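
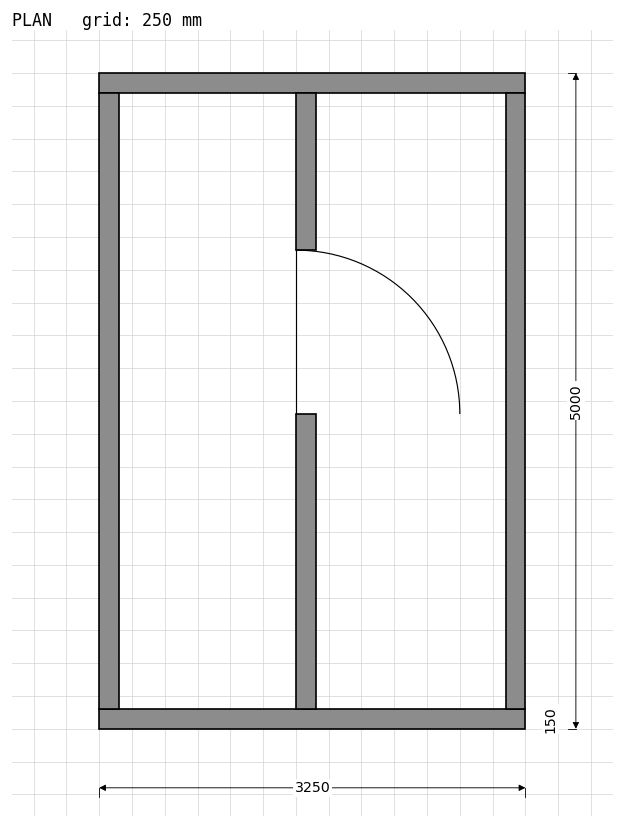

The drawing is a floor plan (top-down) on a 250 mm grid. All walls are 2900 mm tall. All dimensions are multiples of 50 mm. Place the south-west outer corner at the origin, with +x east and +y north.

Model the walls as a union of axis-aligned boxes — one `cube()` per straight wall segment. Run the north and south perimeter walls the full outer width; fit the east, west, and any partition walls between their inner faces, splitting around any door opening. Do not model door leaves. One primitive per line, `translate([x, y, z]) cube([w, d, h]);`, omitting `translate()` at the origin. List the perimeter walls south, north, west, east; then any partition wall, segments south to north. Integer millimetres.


cube([3250, 150, 2900]);
translate([0, 4850, 0]) cube([3250, 150, 2900]);
translate([0, 150, 0]) cube([150, 4700, 2900]);
translate([3100, 150, 0]) cube([150, 4700, 2900]);
translate([1500, 150, 0]) cube([150, 2250, 2900]);
translate([1500, 3650, 0]) cube([150, 1200, 2900]);


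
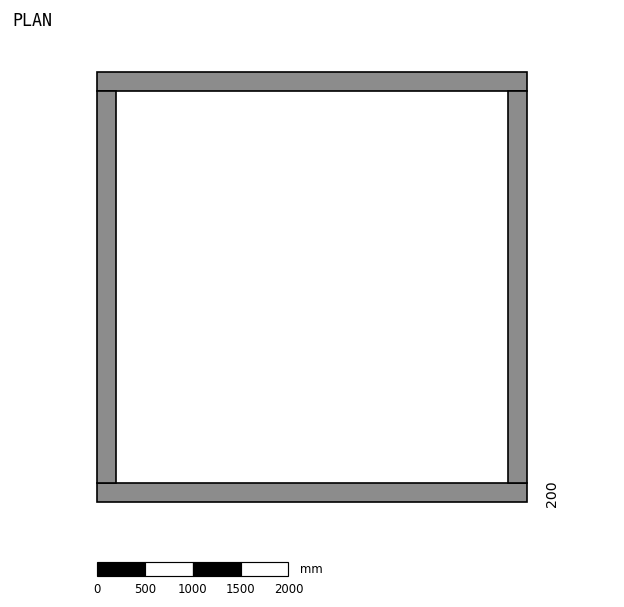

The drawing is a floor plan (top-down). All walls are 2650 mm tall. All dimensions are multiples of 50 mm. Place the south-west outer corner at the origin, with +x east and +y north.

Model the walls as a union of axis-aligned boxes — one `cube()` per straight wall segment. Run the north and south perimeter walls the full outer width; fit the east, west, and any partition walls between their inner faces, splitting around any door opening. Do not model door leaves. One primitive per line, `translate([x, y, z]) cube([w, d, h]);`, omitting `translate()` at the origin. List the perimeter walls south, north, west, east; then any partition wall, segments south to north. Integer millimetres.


cube([4500, 200, 2650]);
translate([0, 4300, 0]) cube([4500, 200, 2650]);
translate([0, 200, 0]) cube([200, 4100, 2650]);
translate([4300, 200, 0]) cube([200, 4100, 2650]);


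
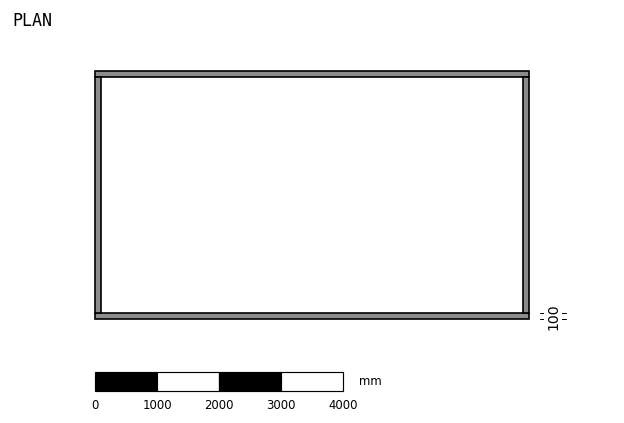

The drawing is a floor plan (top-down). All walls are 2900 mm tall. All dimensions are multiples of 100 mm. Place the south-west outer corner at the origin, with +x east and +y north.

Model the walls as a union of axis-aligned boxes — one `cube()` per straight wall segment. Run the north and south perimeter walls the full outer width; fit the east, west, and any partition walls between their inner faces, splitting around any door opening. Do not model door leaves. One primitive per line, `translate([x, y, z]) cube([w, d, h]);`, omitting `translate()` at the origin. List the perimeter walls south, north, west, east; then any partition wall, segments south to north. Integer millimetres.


cube([7000, 100, 2900]);
translate([0, 3900, 0]) cube([7000, 100, 2900]);
translate([0, 100, 0]) cube([100, 3800, 2900]);
translate([6900, 100, 0]) cube([100, 3800, 2900]);


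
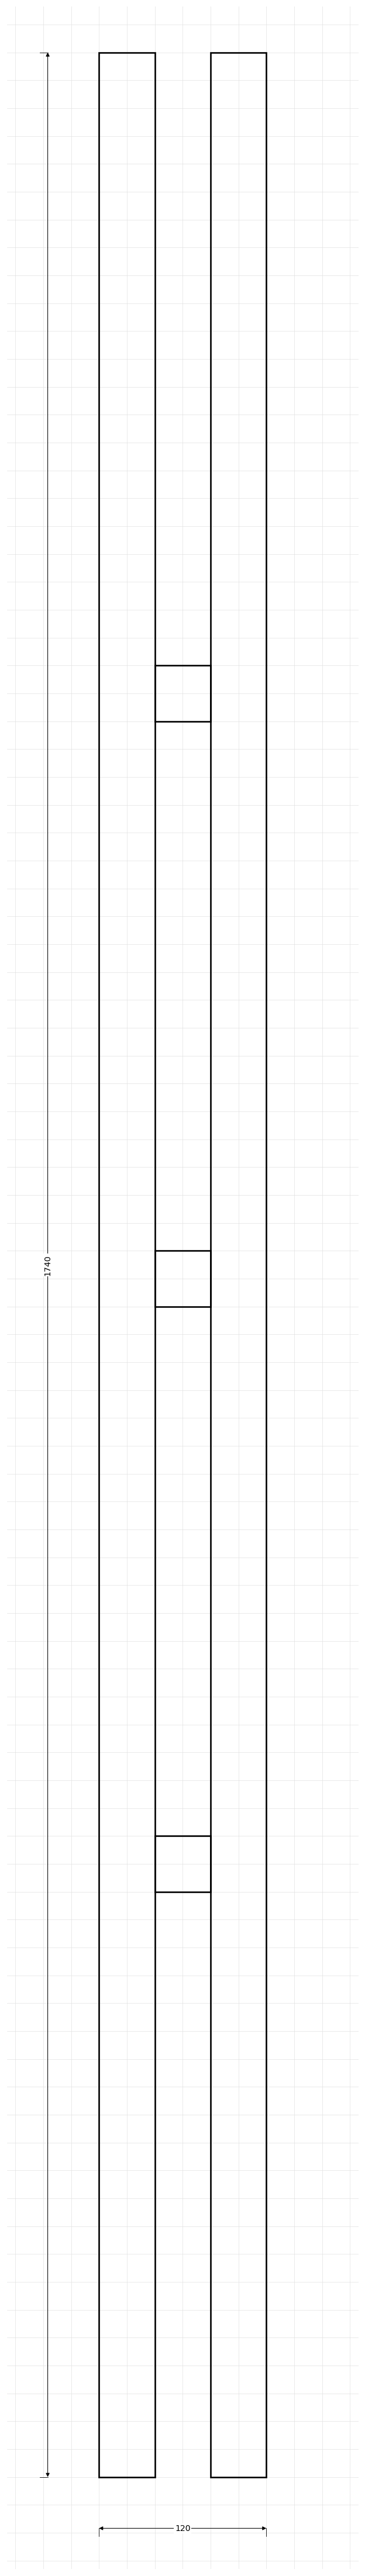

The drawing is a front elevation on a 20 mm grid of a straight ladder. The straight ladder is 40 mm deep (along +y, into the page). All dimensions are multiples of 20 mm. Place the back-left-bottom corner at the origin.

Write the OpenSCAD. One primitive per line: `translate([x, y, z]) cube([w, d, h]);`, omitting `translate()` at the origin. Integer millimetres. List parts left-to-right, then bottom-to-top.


cube([40, 40, 1740]);
translate([40, 0, 420]) cube([40, 40, 40]);
translate([40, 0, 840]) cube([40, 40, 40]);
translate([40, 0, 1260]) cube([40, 40, 40]);
translate([80, 0, 0]) cube([40, 40, 1740]);


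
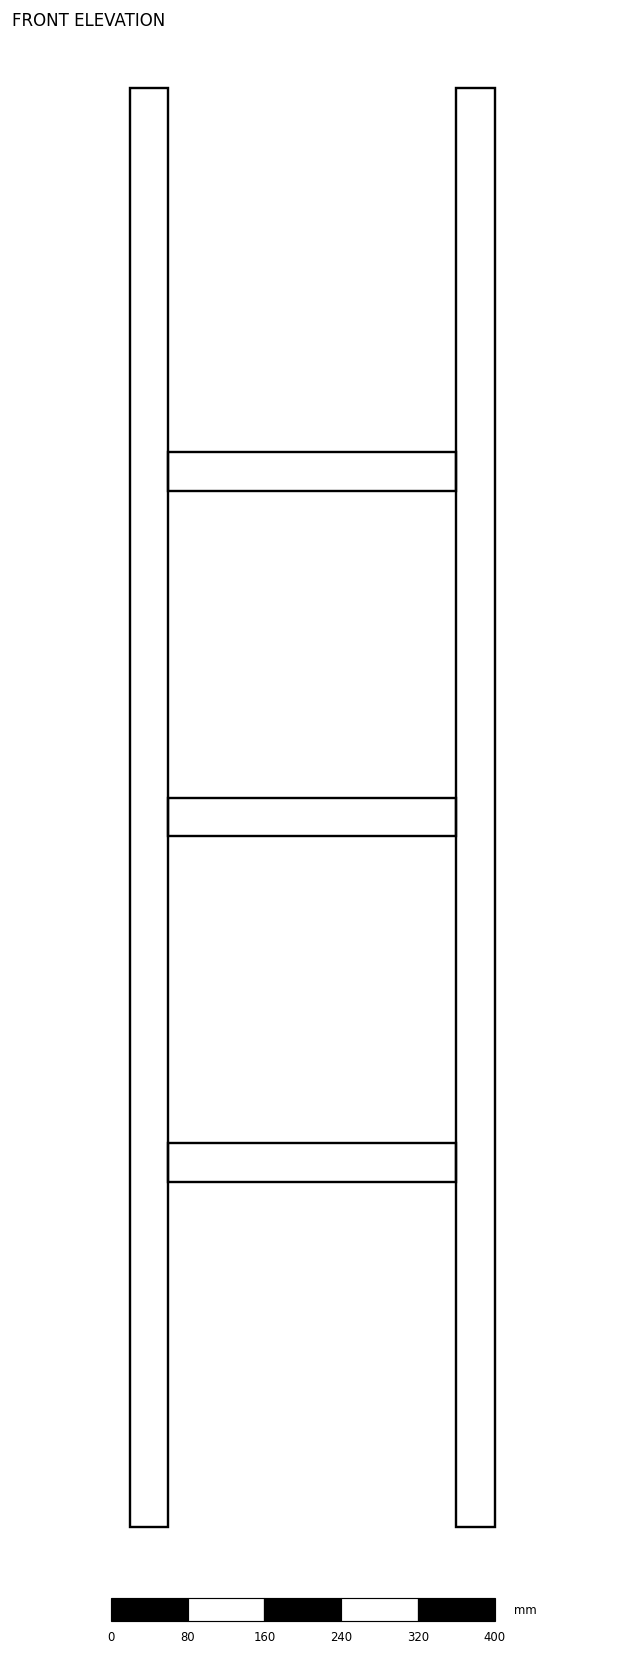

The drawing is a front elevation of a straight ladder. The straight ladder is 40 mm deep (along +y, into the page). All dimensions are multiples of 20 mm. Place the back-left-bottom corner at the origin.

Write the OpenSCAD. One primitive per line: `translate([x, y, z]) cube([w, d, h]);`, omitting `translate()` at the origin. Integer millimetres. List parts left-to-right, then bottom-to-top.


cube([40, 40, 1500]);
translate([40, 0, 360]) cube([300, 40, 40]);
translate([40, 0, 720]) cube([300, 40, 40]);
translate([40, 0, 1080]) cube([300, 40, 40]);
translate([340, 0, 0]) cube([40, 40, 1500]);


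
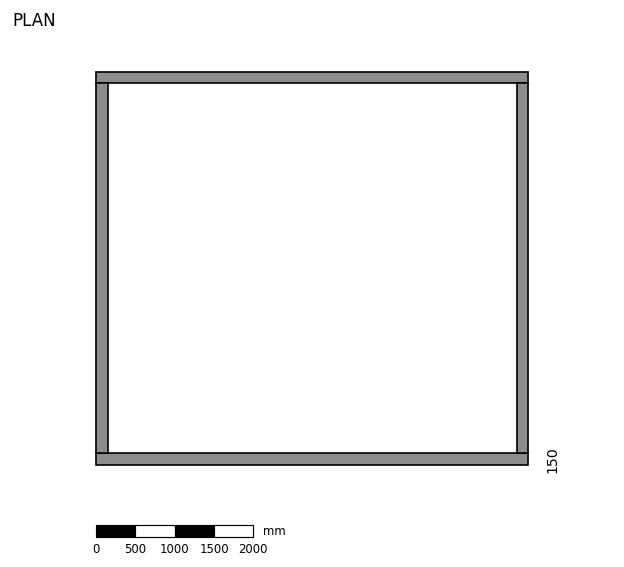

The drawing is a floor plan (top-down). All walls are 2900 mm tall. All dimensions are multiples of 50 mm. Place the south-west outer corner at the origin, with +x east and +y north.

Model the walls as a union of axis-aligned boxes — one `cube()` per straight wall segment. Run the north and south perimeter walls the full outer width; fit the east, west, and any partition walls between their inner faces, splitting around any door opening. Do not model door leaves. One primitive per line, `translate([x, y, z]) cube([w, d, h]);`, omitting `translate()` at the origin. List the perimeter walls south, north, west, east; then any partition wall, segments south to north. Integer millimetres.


cube([5500, 150, 2900]);
translate([0, 4850, 0]) cube([5500, 150, 2900]);
translate([0, 150, 0]) cube([150, 4700, 2900]);
translate([5350, 150, 0]) cube([150, 4700, 2900]);


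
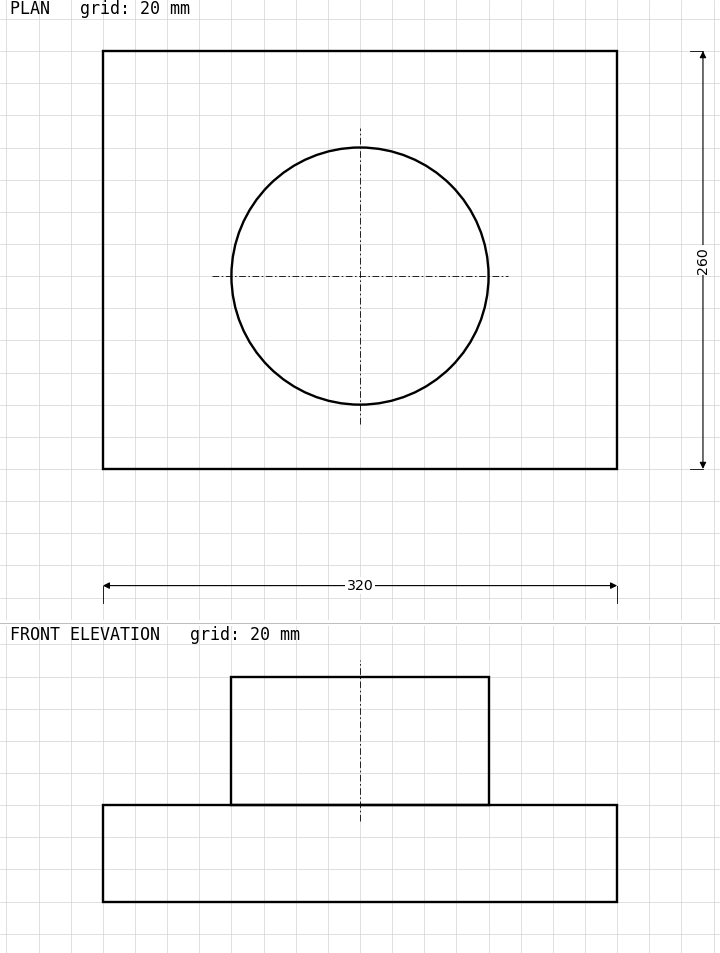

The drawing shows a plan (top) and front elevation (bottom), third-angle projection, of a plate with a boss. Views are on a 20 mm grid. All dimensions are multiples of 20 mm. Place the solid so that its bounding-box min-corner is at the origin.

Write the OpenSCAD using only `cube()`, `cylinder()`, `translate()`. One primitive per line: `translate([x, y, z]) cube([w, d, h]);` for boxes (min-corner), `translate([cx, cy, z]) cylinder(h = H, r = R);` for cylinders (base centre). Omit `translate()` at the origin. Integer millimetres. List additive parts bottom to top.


cube([320, 260, 60]);
translate([160, 120, 60]) cylinder(h = 80, r = 80);


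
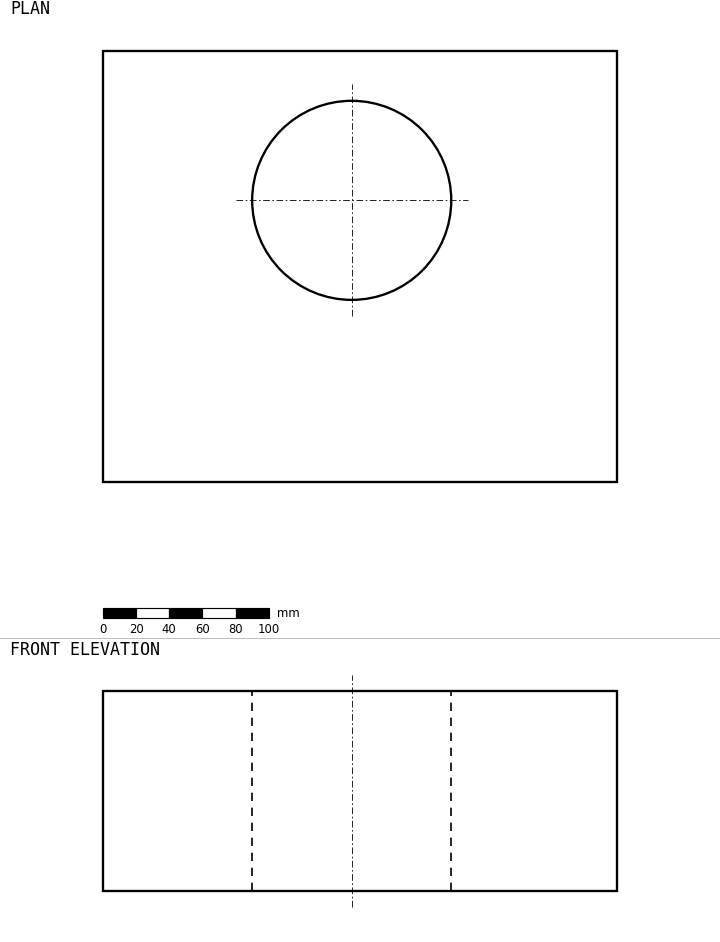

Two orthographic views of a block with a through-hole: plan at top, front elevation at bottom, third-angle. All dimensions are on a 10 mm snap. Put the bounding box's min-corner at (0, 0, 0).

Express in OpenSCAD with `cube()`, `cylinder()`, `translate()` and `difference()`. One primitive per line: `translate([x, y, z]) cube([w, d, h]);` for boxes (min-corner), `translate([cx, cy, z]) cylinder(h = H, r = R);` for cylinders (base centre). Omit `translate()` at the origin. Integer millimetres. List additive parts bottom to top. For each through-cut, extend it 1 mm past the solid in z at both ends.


difference() {
  cube([310, 260, 120]);
  translate([150, 170, -1]) cylinder(h = 122, r = 60);
}


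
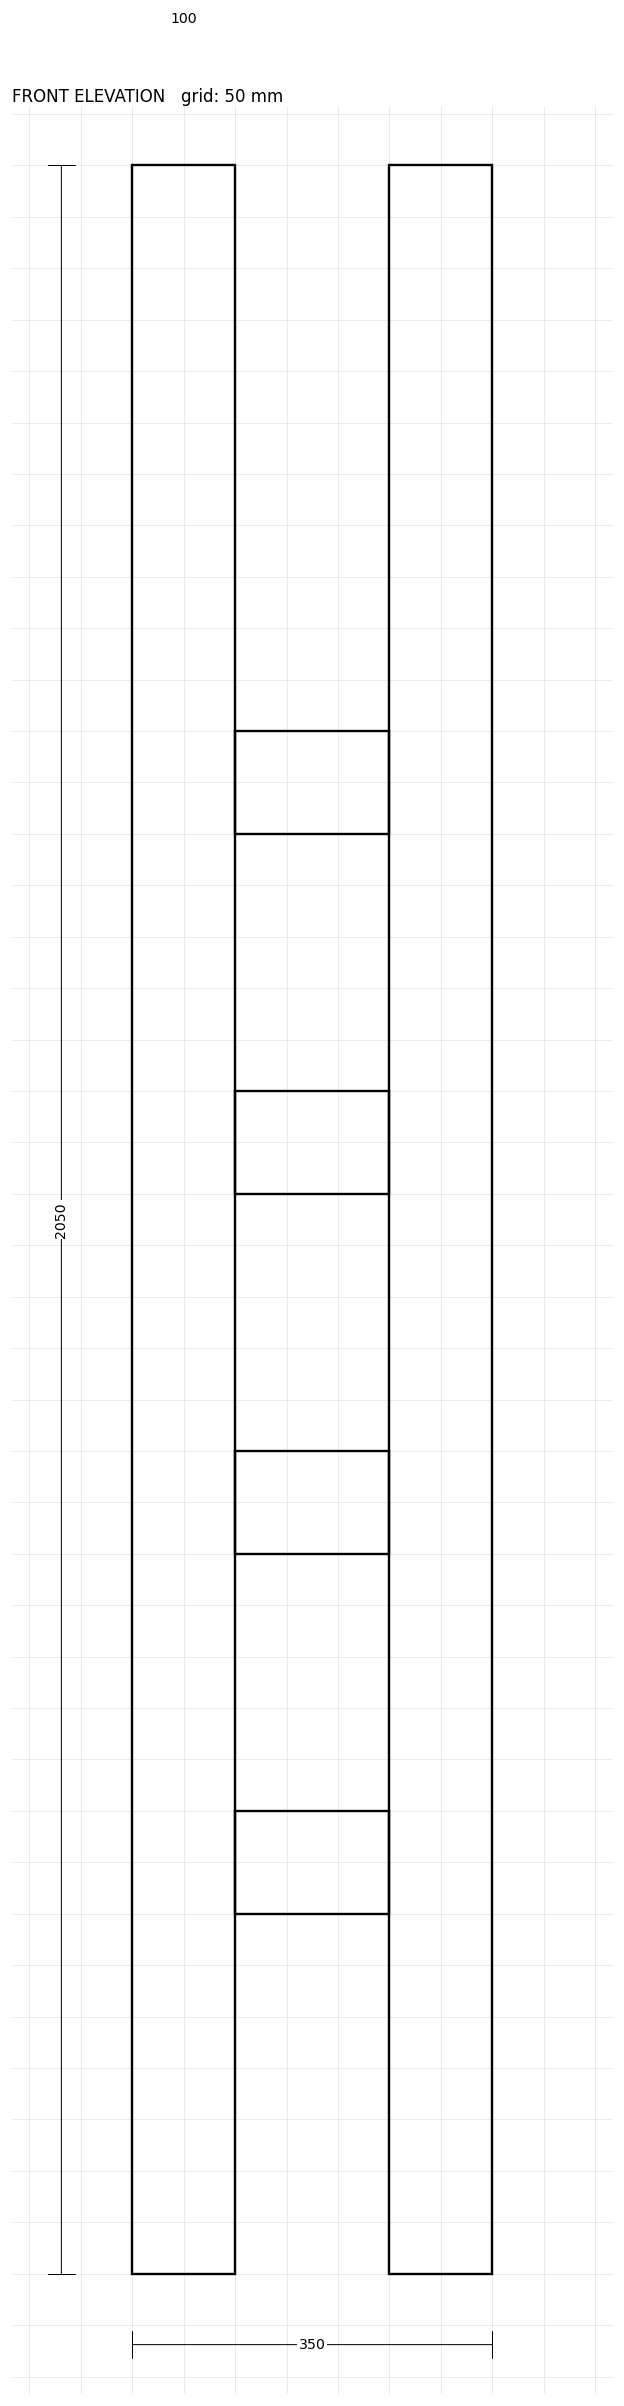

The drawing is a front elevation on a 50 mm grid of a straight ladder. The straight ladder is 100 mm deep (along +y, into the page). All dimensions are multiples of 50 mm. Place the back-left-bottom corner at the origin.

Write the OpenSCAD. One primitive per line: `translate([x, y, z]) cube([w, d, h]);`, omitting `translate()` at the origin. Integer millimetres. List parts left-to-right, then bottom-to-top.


cube([100, 100, 2050]);
translate([100, 0, 350]) cube([150, 100, 100]);
translate([100, 0, 700]) cube([150, 100, 100]);
translate([100, 0, 1050]) cube([150, 100, 100]);
translate([100, 0, 1400]) cube([150, 100, 100]);
translate([250, 0, 0]) cube([100, 100, 2050]);


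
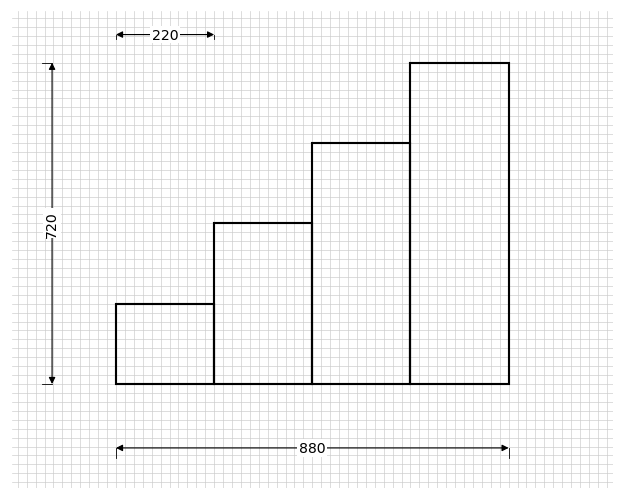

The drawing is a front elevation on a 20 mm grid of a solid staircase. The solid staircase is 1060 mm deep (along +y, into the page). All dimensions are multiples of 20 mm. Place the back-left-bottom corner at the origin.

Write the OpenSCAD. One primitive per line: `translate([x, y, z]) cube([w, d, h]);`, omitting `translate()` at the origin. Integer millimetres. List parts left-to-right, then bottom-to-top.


cube([220, 1060, 180]);
translate([220, 0, 0]) cube([220, 1060, 360]);
translate([440, 0, 0]) cube([220, 1060, 540]);
translate([660, 0, 0]) cube([220, 1060, 720]);


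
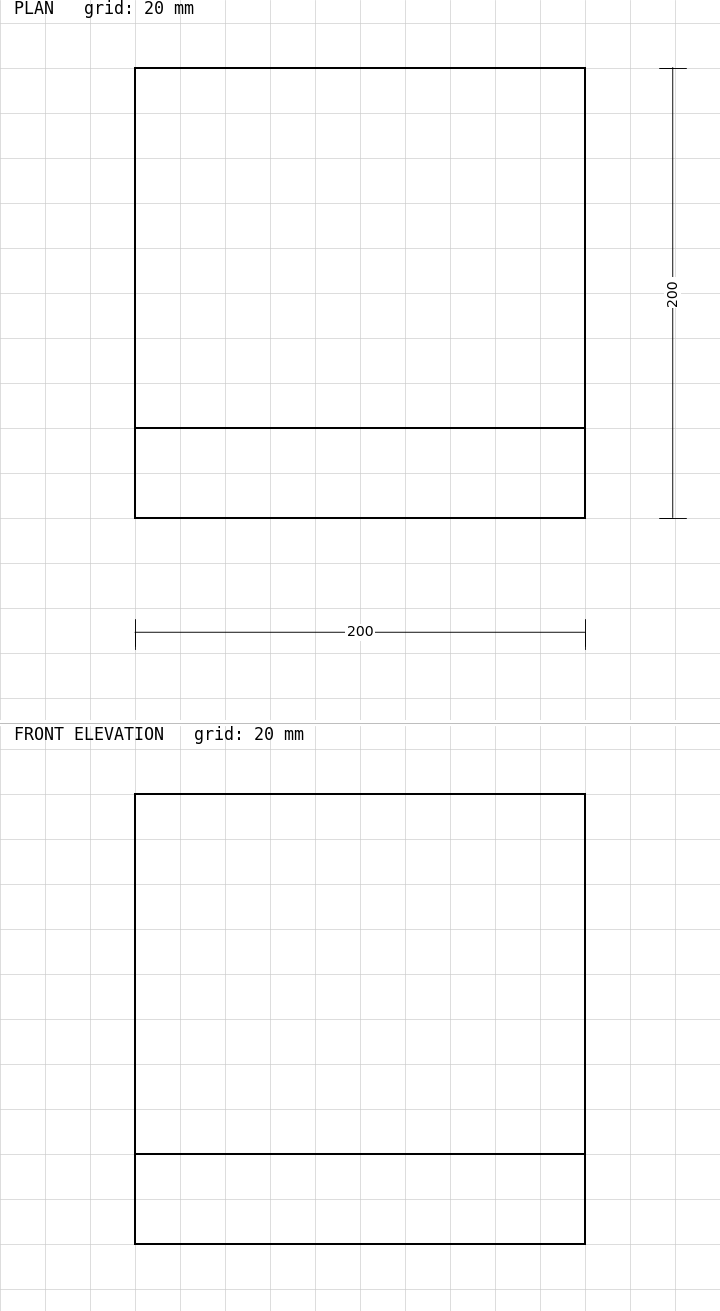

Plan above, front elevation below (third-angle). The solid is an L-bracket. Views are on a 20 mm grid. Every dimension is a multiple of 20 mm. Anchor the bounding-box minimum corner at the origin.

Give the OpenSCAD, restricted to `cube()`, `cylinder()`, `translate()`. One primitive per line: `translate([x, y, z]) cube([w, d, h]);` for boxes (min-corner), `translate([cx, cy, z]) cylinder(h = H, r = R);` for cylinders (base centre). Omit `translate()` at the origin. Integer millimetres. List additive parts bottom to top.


cube([200, 200, 40]);
translate([0, 0, 40]) cube([200, 40, 160]);


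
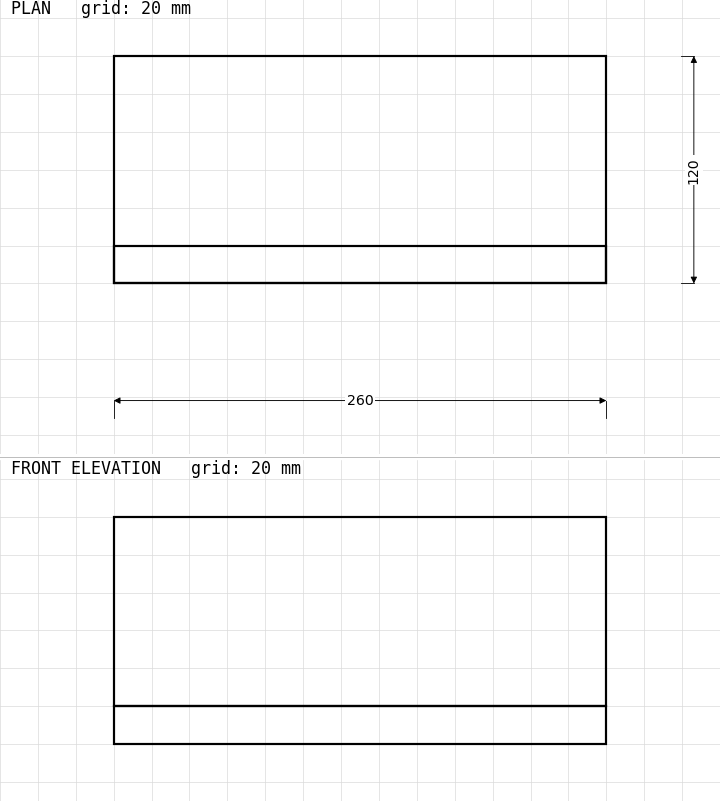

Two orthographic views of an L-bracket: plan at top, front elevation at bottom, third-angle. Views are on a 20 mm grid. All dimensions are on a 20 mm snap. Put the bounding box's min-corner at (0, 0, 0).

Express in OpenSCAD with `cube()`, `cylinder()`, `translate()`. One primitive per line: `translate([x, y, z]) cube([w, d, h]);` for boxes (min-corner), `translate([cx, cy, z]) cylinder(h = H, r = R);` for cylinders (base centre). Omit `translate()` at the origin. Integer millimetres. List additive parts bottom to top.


cube([260, 120, 20]);
translate([0, 0, 20]) cube([260, 20, 100]);


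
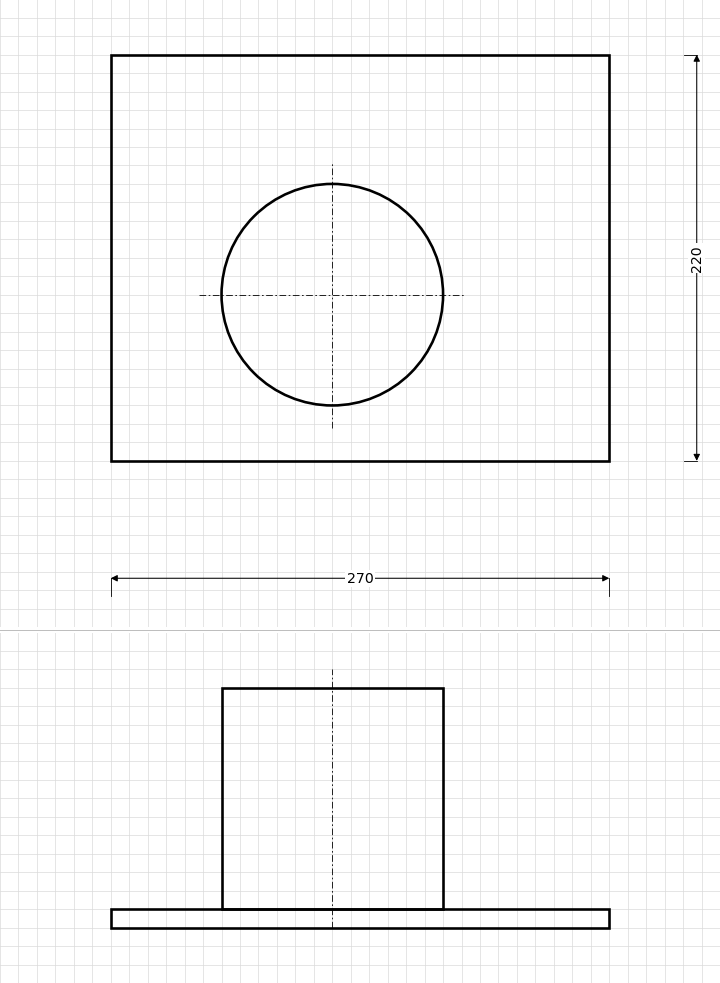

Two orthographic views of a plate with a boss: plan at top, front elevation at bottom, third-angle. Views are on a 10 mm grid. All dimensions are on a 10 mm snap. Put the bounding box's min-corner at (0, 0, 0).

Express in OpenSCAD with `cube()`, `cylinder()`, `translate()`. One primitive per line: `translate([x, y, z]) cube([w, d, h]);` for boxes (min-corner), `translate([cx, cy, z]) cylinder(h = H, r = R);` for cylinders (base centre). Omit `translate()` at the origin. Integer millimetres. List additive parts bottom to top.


cube([270, 220, 10]);
translate([120, 90, 10]) cylinder(h = 120, r = 60);


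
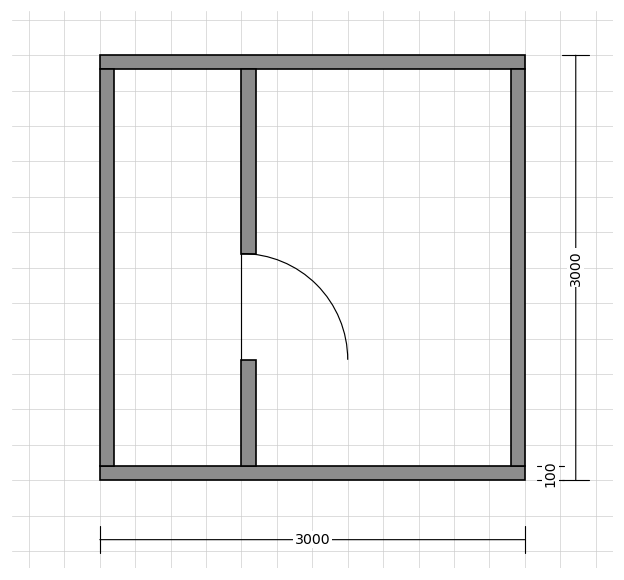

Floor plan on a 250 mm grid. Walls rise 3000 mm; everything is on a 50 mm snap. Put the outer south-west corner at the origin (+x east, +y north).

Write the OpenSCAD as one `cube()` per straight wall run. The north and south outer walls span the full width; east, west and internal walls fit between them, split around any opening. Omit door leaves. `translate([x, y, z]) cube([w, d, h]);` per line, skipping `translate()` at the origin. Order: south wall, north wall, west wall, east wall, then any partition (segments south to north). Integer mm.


cube([3000, 100, 3000]);
translate([0, 2900, 0]) cube([3000, 100, 3000]);
translate([0, 100, 0]) cube([100, 2800, 3000]);
translate([2900, 100, 0]) cube([100, 2800, 3000]);
translate([1000, 100, 0]) cube([100, 750, 3000]);
translate([1000, 1600, 0]) cube([100, 1300, 3000]);


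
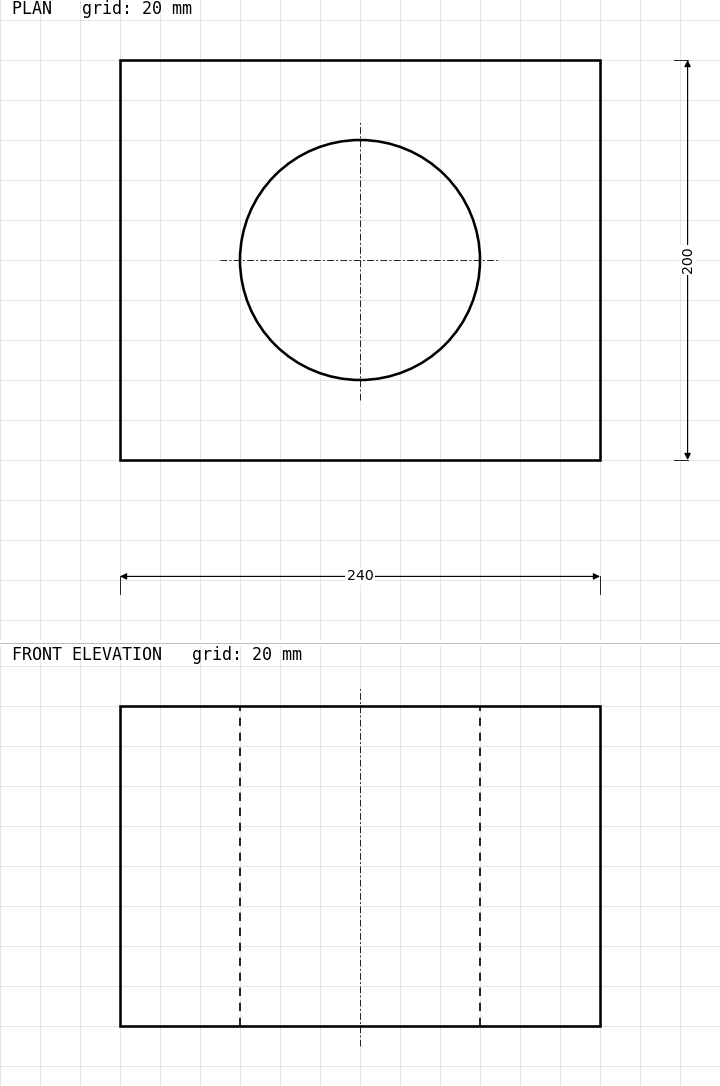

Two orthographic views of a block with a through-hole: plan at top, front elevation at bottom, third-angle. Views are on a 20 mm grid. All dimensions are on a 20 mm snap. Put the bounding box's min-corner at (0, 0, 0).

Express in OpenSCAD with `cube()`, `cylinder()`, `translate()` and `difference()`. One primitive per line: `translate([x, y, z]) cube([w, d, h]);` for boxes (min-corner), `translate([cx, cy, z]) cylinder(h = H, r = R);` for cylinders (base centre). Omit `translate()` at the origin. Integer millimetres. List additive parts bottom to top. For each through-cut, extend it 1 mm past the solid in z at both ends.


difference() {
  cube([240, 200, 160]);
  translate([120, 100, -1]) cylinder(h = 162, r = 60);
}


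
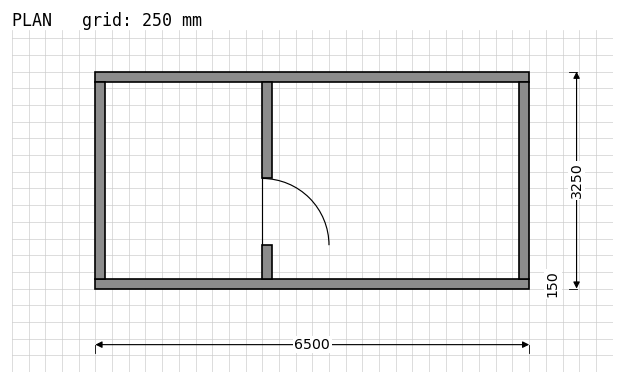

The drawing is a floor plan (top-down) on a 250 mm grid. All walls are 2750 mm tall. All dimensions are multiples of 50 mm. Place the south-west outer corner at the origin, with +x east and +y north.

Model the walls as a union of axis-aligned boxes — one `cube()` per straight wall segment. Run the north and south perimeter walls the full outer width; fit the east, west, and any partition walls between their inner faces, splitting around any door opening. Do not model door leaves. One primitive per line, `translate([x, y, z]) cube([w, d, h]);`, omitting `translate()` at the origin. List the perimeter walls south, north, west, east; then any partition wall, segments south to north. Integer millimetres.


cube([6500, 150, 2750]);
translate([0, 3100, 0]) cube([6500, 150, 2750]);
translate([0, 150, 0]) cube([150, 2950, 2750]);
translate([6350, 150, 0]) cube([150, 2950, 2750]);
translate([2500, 150, 0]) cube([150, 500, 2750]);
translate([2500, 1650, 0]) cube([150, 1450, 2750]);


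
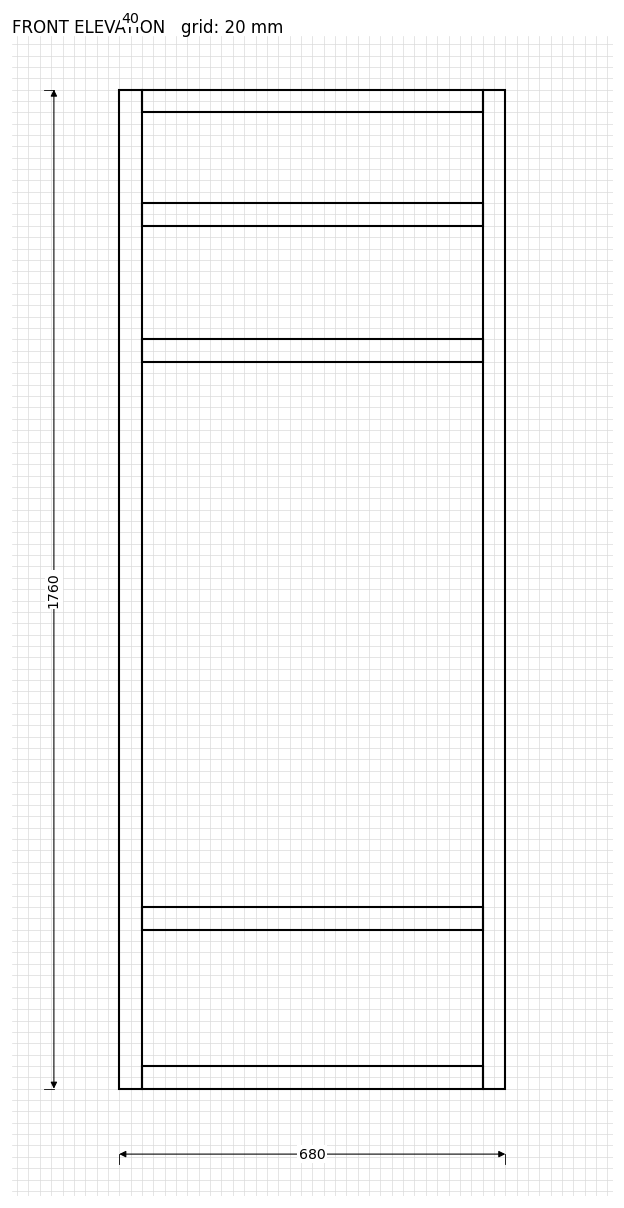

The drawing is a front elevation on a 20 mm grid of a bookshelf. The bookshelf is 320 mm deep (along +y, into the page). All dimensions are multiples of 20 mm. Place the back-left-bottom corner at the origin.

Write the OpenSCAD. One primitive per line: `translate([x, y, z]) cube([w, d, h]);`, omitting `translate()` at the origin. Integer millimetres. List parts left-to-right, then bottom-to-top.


cube([40, 320, 1760]);
translate([40, 0, 0]) cube([600, 320, 40]);
translate([40, 0, 280]) cube([600, 320, 40]);
translate([40, 0, 1280]) cube([600, 320, 40]);
translate([40, 0, 1520]) cube([600, 320, 40]);
translate([40, 0, 1720]) cube([600, 320, 40]);
translate([640, 0, 0]) cube([40, 320, 1760]);


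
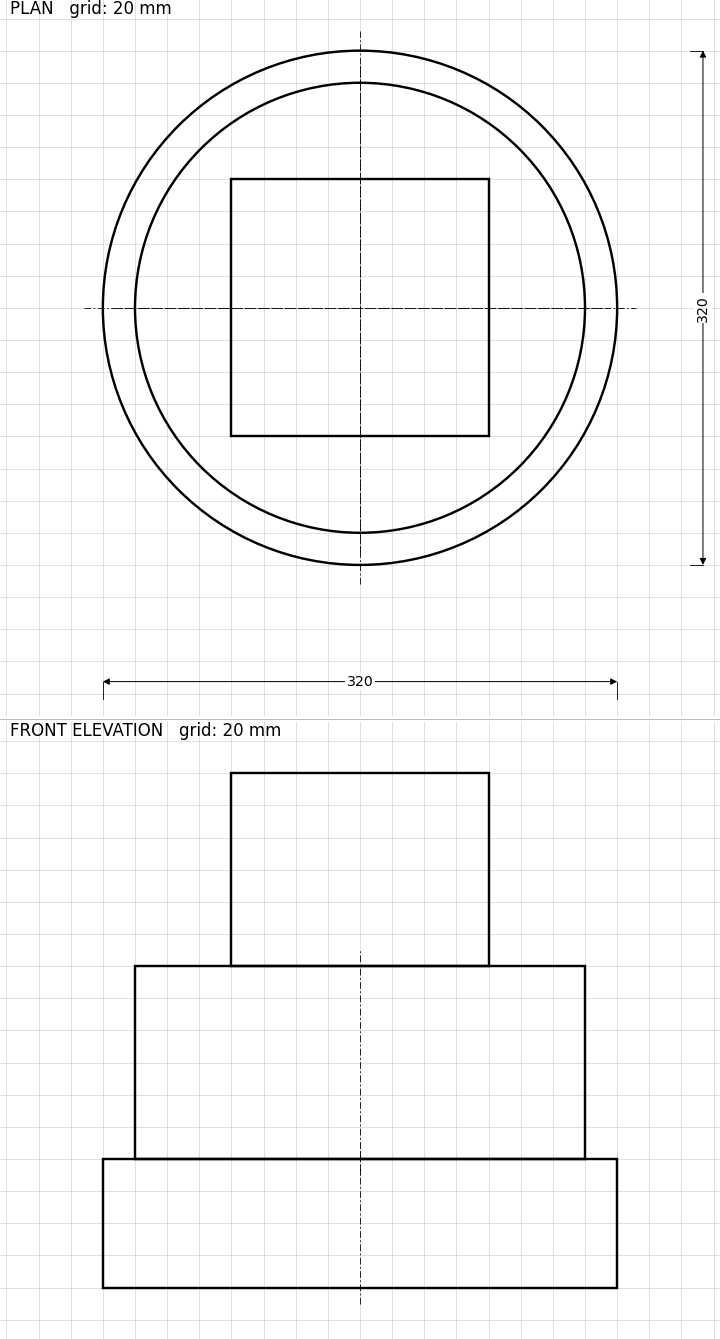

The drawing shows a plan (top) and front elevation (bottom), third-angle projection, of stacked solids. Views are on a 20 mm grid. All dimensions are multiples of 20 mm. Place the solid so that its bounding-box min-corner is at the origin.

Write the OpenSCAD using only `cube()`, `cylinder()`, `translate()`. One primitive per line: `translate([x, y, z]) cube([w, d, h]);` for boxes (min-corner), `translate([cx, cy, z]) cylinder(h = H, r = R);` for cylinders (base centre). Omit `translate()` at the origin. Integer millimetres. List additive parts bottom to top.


translate([160, 160, 0]) cylinder(h = 80, r = 160);
translate([160, 160, 80]) cylinder(h = 120, r = 140);
translate([80, 80, 200]) cube([160, 160, 120]);


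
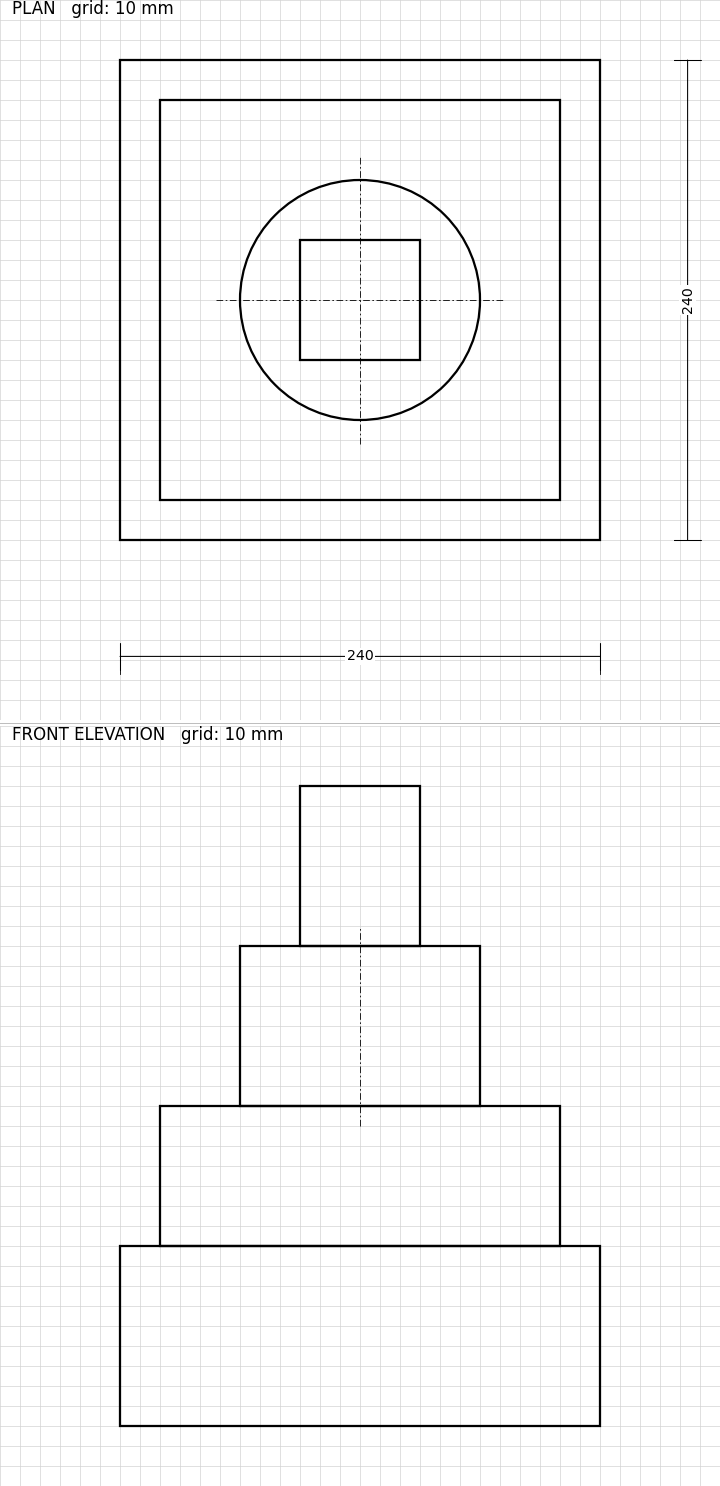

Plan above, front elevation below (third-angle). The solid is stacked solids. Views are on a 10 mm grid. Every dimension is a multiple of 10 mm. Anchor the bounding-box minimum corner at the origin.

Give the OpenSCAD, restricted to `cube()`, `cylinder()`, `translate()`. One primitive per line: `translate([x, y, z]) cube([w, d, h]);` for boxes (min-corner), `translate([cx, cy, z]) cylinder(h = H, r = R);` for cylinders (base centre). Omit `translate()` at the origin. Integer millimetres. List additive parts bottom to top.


cube([240, 240, 90]);
translate([20, 20, 90]) cube([200, 200, 70]);
translate([120, 120, 160]) cylinder(h = 80, r = 60);
translate([90, 90, 240]) cube([60, 60, 80]);


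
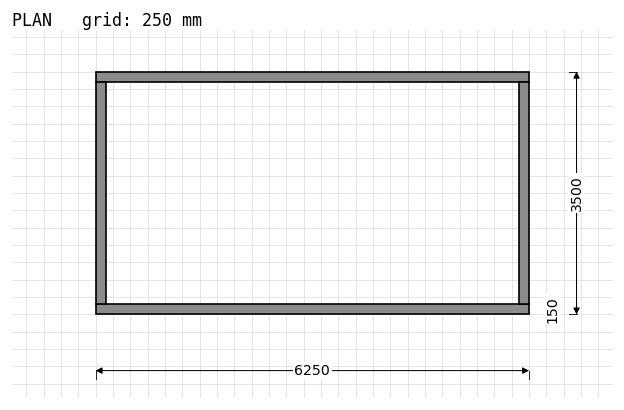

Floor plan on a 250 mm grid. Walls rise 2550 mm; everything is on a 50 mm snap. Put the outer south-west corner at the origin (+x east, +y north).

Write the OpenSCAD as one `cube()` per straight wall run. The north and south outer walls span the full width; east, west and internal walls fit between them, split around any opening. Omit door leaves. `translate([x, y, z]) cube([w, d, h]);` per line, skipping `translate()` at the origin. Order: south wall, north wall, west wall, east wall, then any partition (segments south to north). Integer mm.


cube([6250, 150, 2550]);
translate([0, 3350, 0]) cube([6250, 150, 2550]);
translate([0, 150, 0]) cube([150, 3200, 2550]);
translate([6100, 150, 0]) cube([150, 3200, 2550]);


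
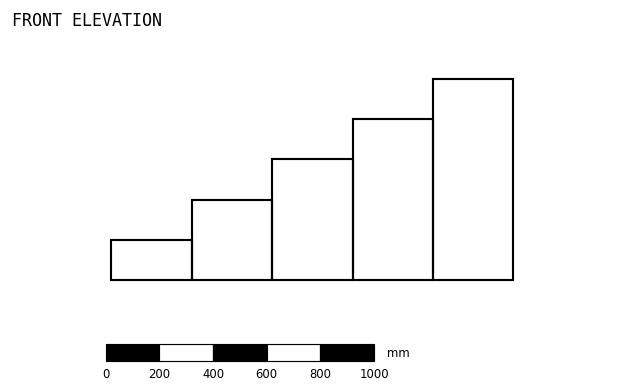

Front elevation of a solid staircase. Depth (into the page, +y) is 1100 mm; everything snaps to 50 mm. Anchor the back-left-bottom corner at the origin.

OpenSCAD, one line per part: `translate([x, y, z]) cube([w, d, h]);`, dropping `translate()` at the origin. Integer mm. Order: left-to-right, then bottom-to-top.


cube([300, 1100, 150]);
translate([300, 0, 0]) cube([300, 1100, 300]);
translate([600, 0, 0]) cube([300, 1100, 450]);
translate([900, 0, 0]) cube([300, 1100, 600]);
translate([1200, 0, 0]) cube([300, 1100, 750]);


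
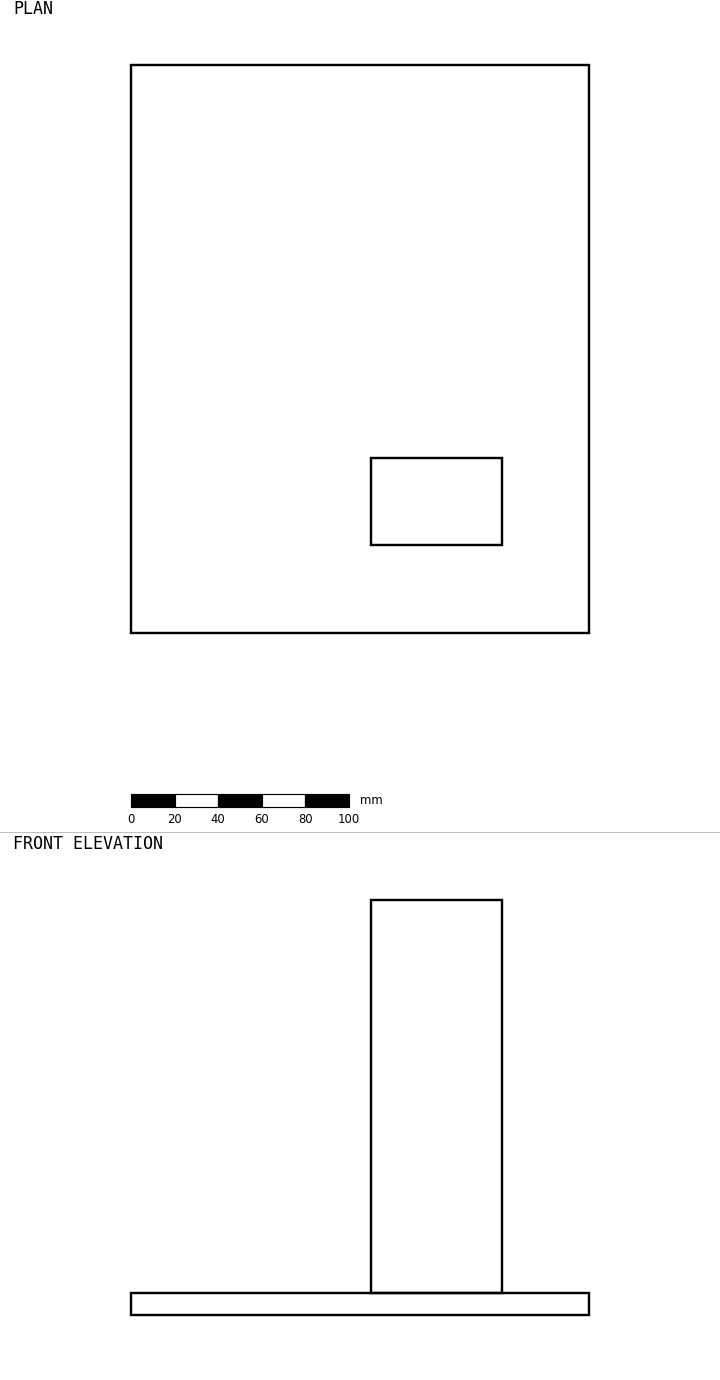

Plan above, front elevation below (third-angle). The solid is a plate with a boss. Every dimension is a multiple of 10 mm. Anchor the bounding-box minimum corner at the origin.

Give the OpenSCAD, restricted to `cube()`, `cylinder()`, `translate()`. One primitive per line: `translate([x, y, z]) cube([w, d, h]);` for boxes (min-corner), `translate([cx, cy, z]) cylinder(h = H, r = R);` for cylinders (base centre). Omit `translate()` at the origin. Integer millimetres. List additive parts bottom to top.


cube([210, 260, 10]);
translate([110, 40, 10]) cube([60, 40, 180]);


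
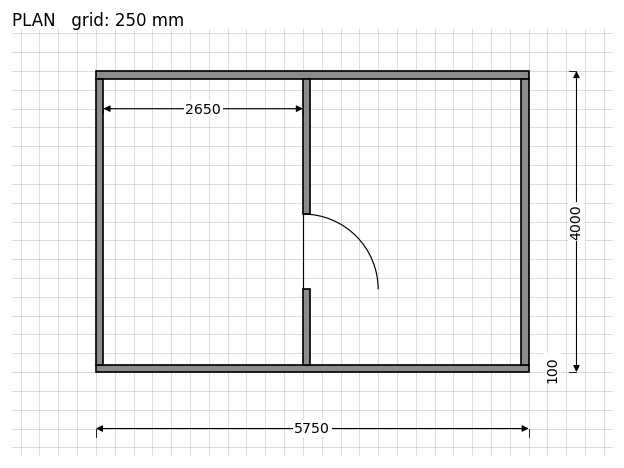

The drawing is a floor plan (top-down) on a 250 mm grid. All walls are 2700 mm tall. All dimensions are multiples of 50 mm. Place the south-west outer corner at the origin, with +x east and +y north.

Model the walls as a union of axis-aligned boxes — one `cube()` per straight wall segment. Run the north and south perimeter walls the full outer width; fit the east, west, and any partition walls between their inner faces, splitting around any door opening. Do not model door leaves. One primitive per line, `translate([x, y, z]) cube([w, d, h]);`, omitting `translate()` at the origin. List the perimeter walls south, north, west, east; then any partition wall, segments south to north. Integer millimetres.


cube([5750, 100, 2700]);
translate([0, 3900, 0]) cube([5750, 100, 2700]);
translate([0, 100, 0]) cube([100, 3800, 2700]);
translate([5650, 100, 0]) cube([100, 3800, 2700]);
translate([2750, 100, 0]) cube([100, 1000, 2700]);
translate([2750, 2100, 0]) cube([100, 1800, 2700]);


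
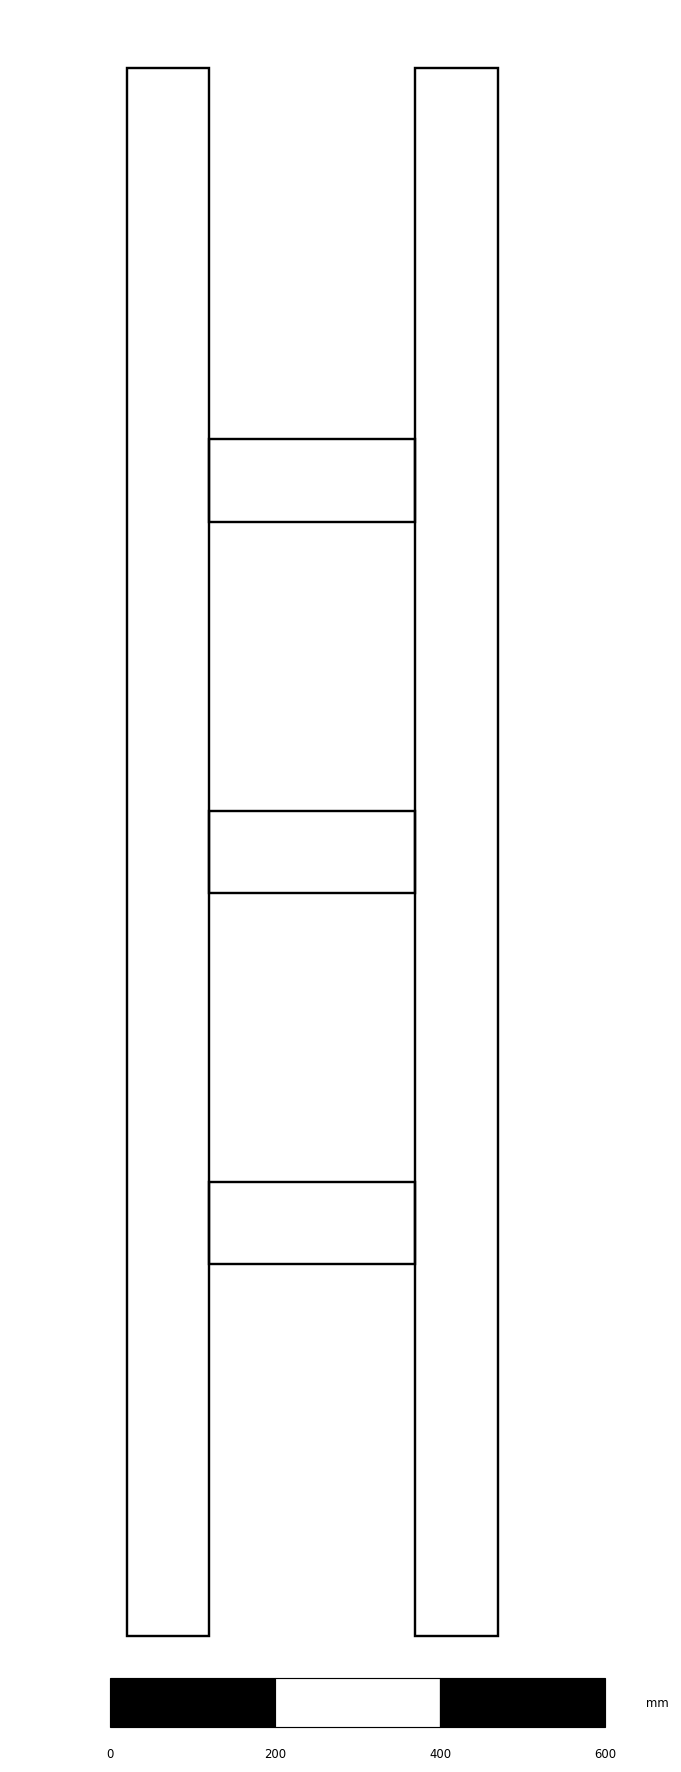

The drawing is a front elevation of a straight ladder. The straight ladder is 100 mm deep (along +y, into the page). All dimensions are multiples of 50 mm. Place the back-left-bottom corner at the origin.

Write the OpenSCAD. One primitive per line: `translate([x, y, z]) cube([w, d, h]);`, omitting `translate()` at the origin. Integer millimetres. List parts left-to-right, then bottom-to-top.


cube([100, 100, 1900]);
translate([100, 0, 450]) cube([250, 100, 100]);
translate([100, 0, 900]) cube([250, 100, 100]);
translate([100, 0, 1350]) cube([250, 100, 100]);
translate([350, 0, 0]) cube([100, 100, 1900]);


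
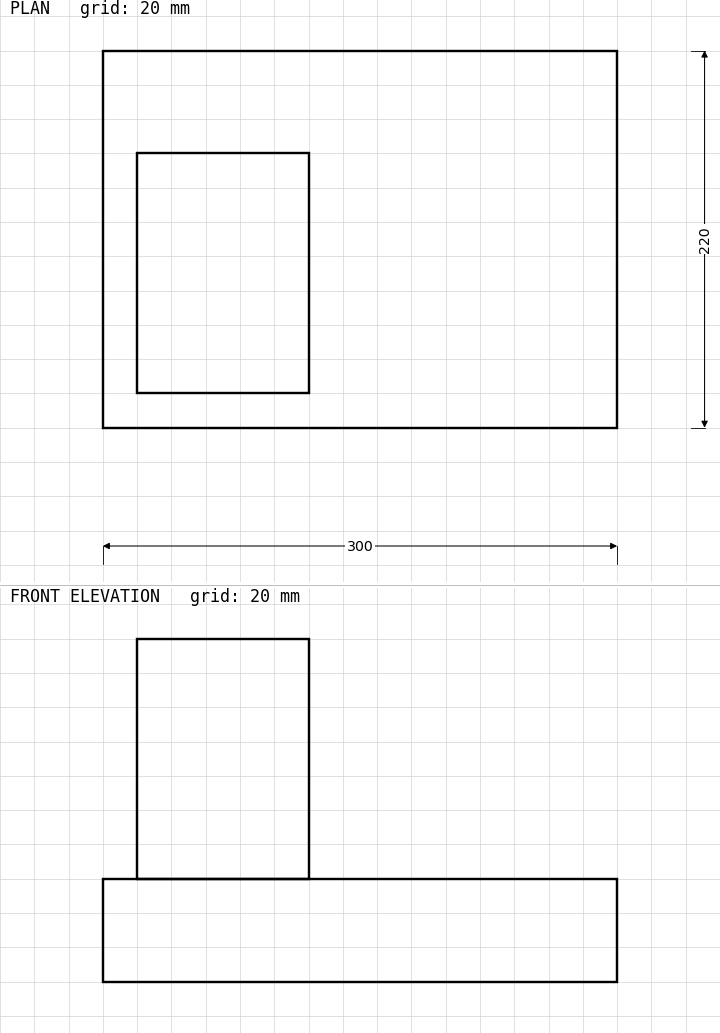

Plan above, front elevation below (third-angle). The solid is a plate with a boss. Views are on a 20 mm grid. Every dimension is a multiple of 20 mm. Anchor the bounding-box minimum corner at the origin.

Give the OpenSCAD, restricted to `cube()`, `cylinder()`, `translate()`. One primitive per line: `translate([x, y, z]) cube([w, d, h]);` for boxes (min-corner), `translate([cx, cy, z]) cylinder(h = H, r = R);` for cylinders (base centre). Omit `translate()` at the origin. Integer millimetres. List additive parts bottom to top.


cube([300, 220, 60]);
translate([20, 20, 60]) cube([100, 140, 140]);


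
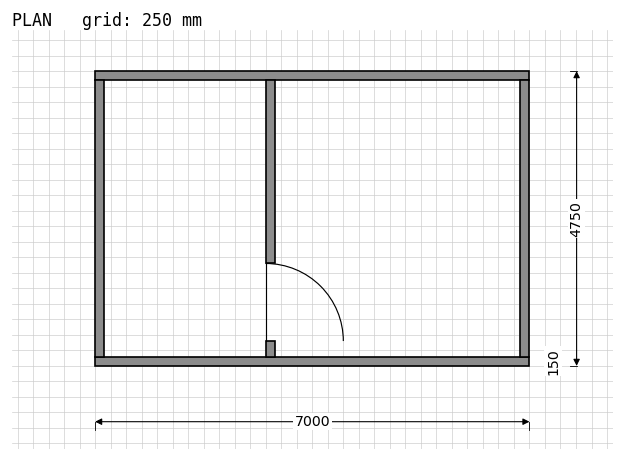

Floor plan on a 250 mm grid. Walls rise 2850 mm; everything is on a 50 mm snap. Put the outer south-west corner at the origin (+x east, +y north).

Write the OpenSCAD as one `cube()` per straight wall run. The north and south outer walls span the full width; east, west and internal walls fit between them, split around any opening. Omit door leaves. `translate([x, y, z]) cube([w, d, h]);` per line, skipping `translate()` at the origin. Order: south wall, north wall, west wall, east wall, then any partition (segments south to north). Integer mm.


cube([7000, 150, 2850]);
translate([0, 4600, 0]) cube([7000, 150, 2850]);
translate([0, 150, 0]) cube([150, 4450, 2850]);
translate([6850, 150, 0]) cube([150, 4450, 2850]);
translate([2750, 150, 0]) cube([150, 250, 2850]);
translate([2750, 1650, 0]) cube([150, 2950, 2850]);


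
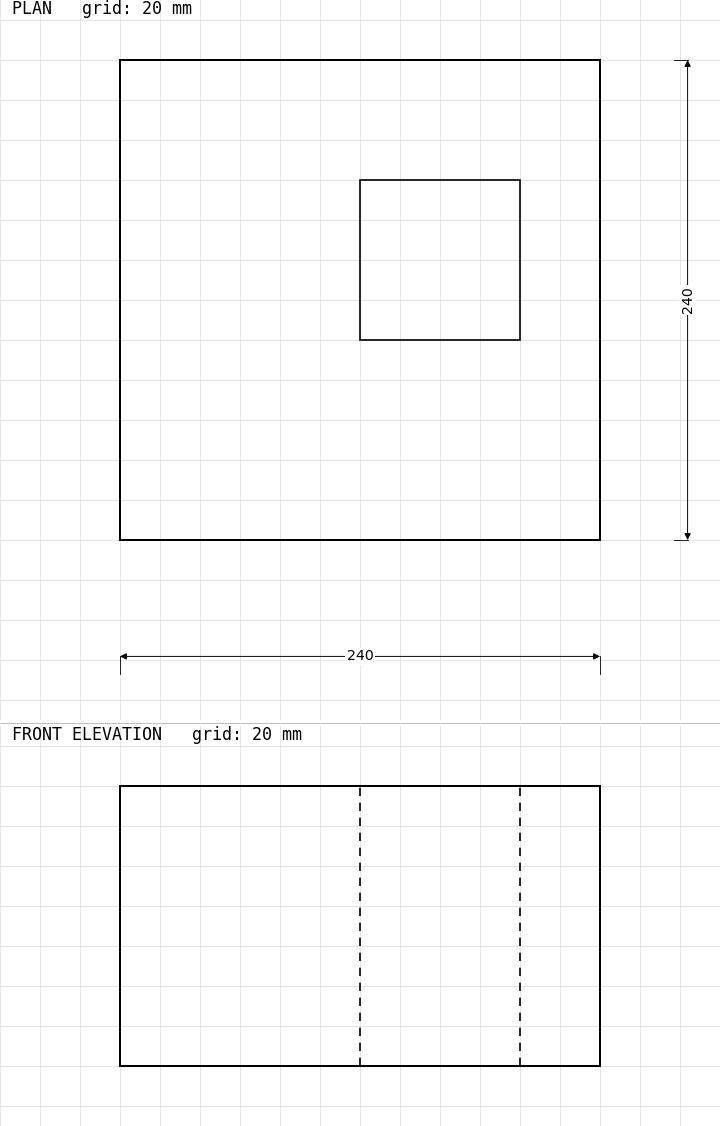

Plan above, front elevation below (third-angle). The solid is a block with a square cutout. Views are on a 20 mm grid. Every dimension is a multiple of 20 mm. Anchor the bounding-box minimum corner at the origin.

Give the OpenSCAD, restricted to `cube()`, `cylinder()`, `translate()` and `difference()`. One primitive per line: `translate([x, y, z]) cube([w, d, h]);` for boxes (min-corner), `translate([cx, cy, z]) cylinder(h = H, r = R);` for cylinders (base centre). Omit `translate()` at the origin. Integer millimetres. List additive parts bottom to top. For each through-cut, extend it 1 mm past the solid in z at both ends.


difference() {
  cube([240, 240, 140]);
  translate([120, 100, -1]) cube([80, 80, 142]);
}


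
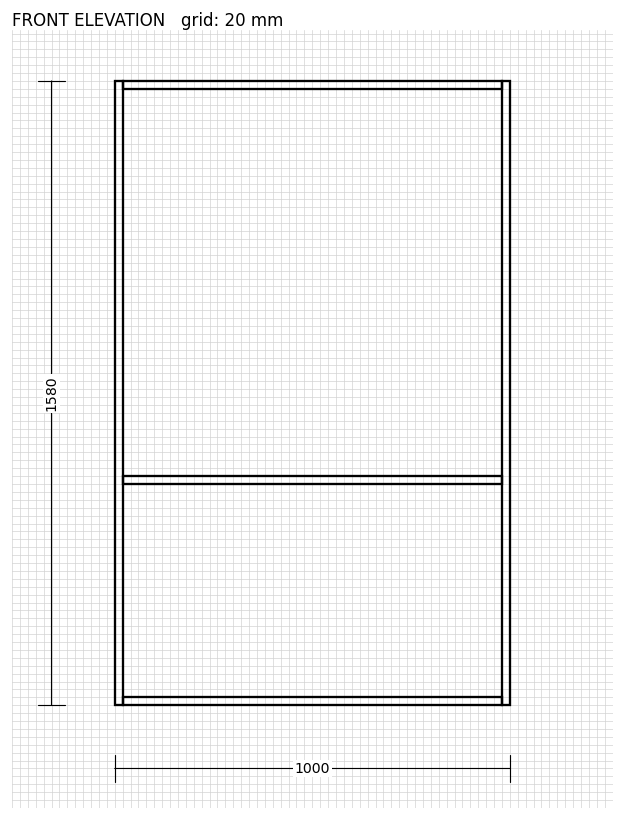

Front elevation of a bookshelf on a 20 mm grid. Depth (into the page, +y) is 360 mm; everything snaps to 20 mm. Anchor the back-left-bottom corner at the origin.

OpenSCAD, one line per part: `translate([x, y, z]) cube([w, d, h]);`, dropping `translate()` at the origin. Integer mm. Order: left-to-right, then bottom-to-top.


cube([20, 360, 1580]);
translate([20, 0, 0]) cube([960, 360, 20]);
translate([20, 0, 560]) cube([960, 360, 20]);
translate([20, 0, 1560]) cube([960, 360, 20]);
translate([980, 0, 0]) cube([20, 360, 1580]);


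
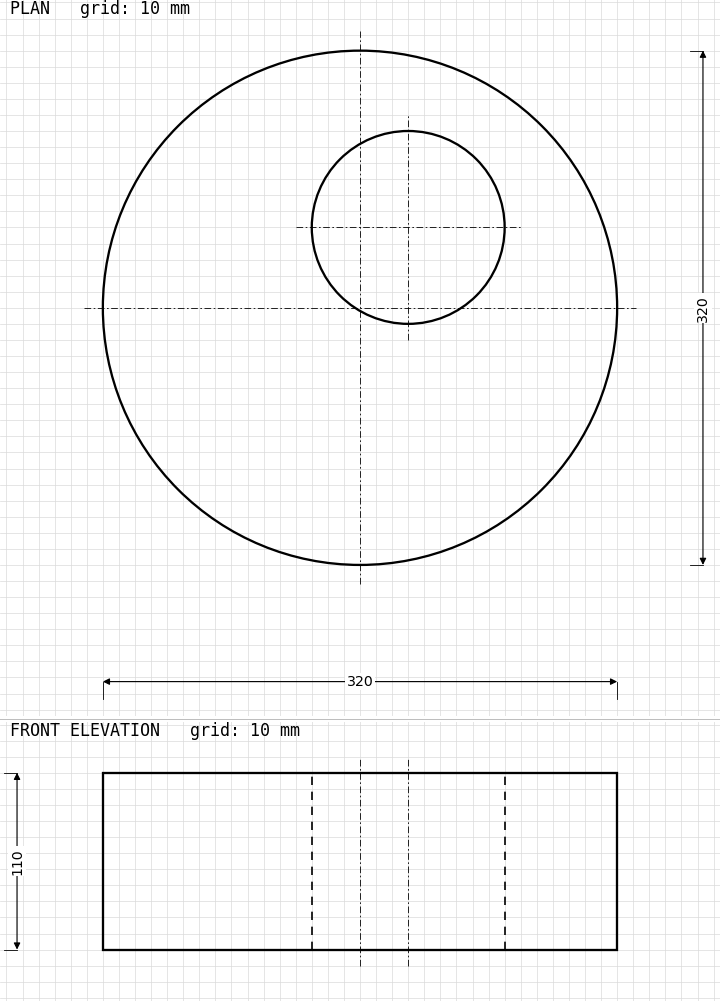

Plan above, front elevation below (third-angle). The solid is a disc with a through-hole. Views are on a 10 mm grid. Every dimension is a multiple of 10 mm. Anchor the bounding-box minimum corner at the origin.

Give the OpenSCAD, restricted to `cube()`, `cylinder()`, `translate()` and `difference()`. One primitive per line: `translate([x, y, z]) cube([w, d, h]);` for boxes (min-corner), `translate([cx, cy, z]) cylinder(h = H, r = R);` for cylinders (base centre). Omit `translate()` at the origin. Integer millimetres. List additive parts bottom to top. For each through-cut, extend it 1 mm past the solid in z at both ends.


difference() {
  translate([160, 160, 0]) cylinder(h = 110, r = 160);
  translate([190, 210, -1]) cylinder(h = 112, r = 60);
}


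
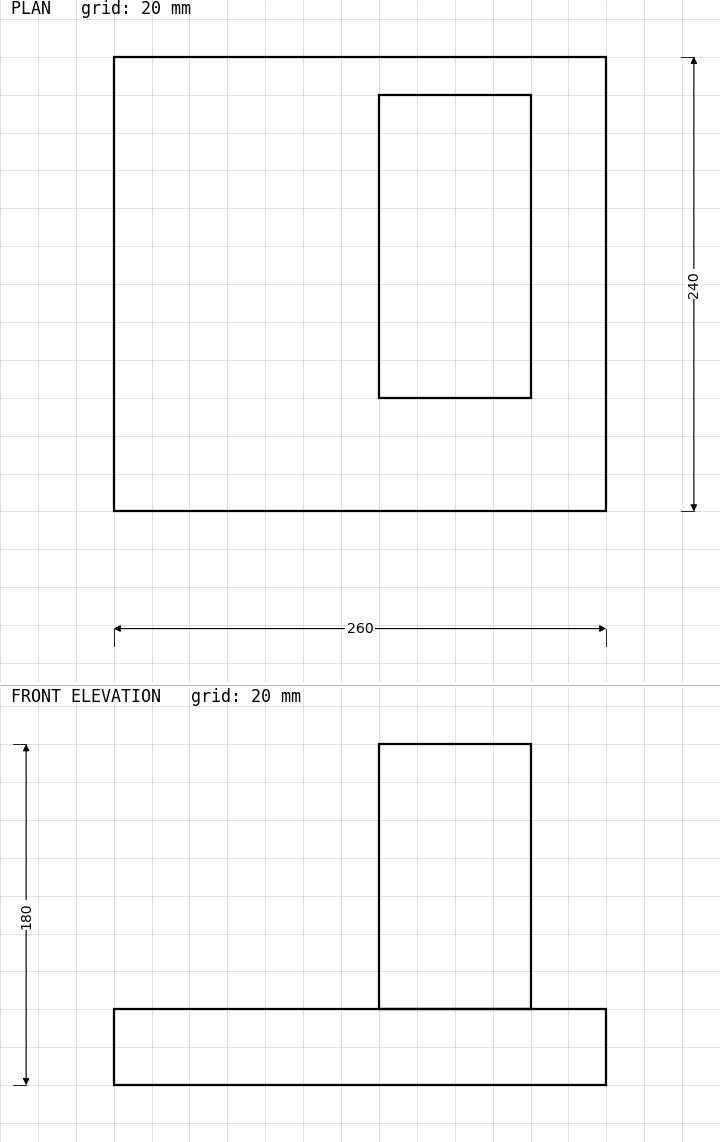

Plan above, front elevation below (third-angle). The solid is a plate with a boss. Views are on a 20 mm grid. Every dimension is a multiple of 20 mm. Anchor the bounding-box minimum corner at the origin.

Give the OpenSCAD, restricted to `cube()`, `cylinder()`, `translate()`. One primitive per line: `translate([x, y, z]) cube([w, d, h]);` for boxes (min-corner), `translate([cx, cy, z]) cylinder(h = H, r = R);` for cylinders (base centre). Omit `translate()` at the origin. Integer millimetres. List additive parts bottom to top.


cube([260, 240, 40]);
translate([140, 60, 40]) cube([80, 160, 140]);


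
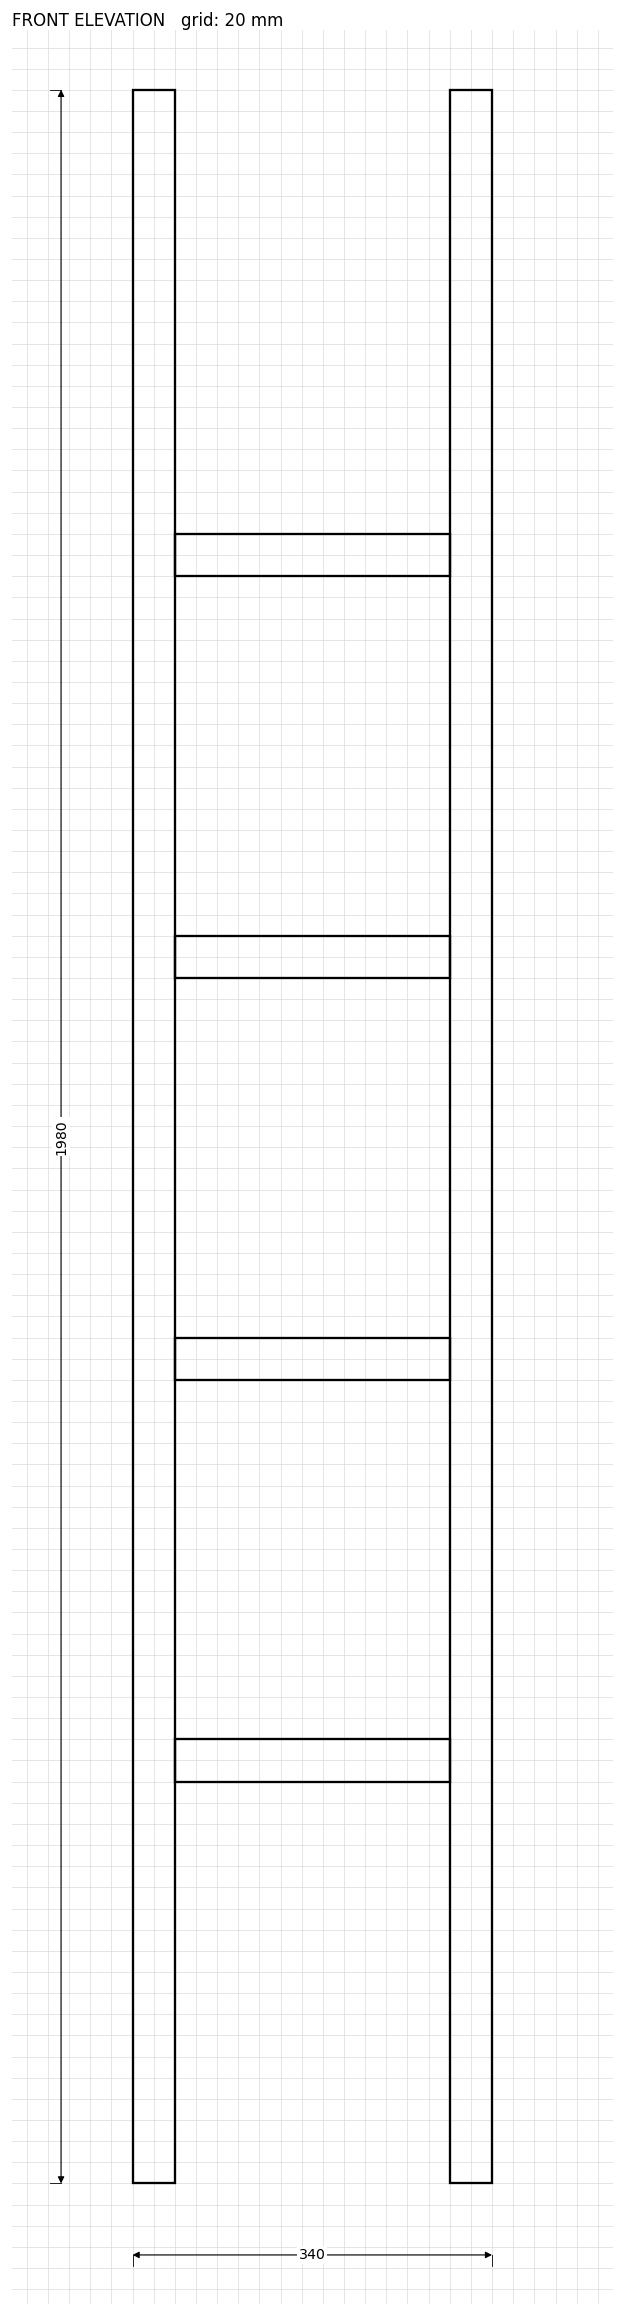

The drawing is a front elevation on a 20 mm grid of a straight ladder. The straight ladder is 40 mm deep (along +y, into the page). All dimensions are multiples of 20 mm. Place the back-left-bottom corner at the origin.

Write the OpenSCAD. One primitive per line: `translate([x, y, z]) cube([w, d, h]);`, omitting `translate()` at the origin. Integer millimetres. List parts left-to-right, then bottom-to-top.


cube([40, 40, 1980]);
translate([40, 0, 380]) cube([260, 40, 40]);
translate([40, 0, 760]) cube([260, 40, 40]);
translate([40, 0, 1140]) cube([260, 40, 40]);
translate([40, 0, 1520]) cube([260, 40, 40]);
translate([300, 0, 0]) cube([40, 40, 1980]);


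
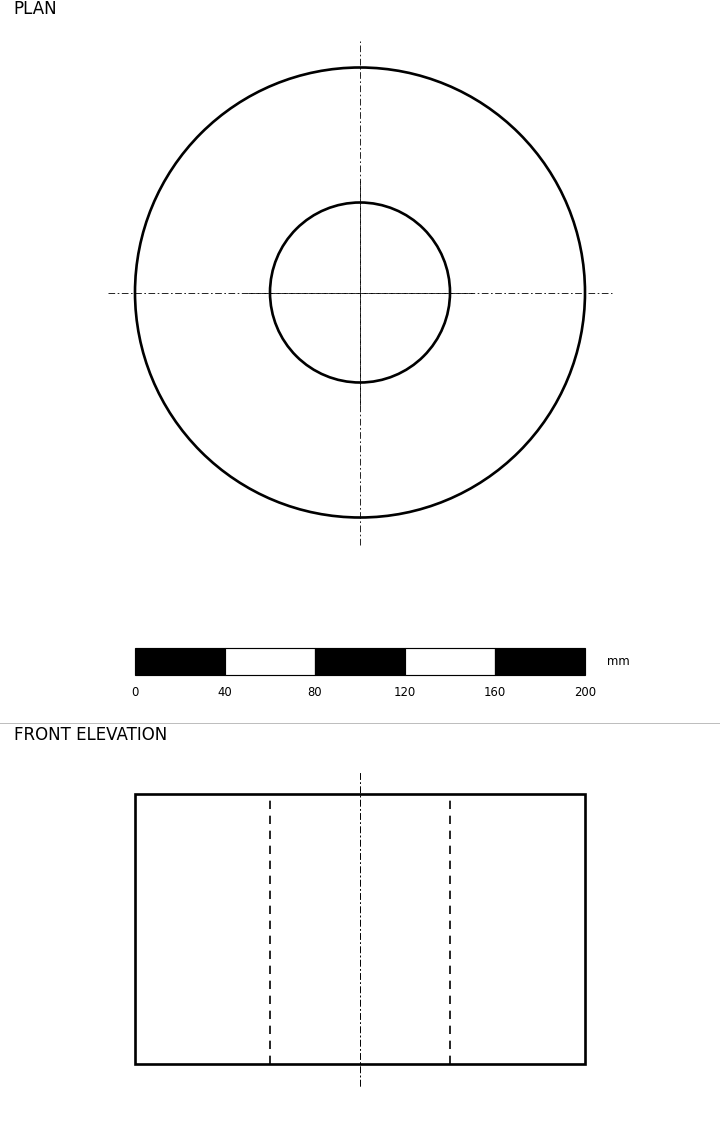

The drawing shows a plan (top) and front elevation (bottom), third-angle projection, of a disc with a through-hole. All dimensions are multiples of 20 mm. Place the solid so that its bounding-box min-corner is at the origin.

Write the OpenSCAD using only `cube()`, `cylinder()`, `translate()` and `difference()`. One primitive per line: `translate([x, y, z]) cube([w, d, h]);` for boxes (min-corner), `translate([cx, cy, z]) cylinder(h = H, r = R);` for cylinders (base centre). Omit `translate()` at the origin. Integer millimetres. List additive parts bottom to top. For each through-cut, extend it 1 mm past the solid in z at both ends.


difference() {
  translate([100, 100, 0]) cylinder(h = 120, r = 100);
  translate([100, 100, -1]) cylinder(h = 122, r = 40);
}


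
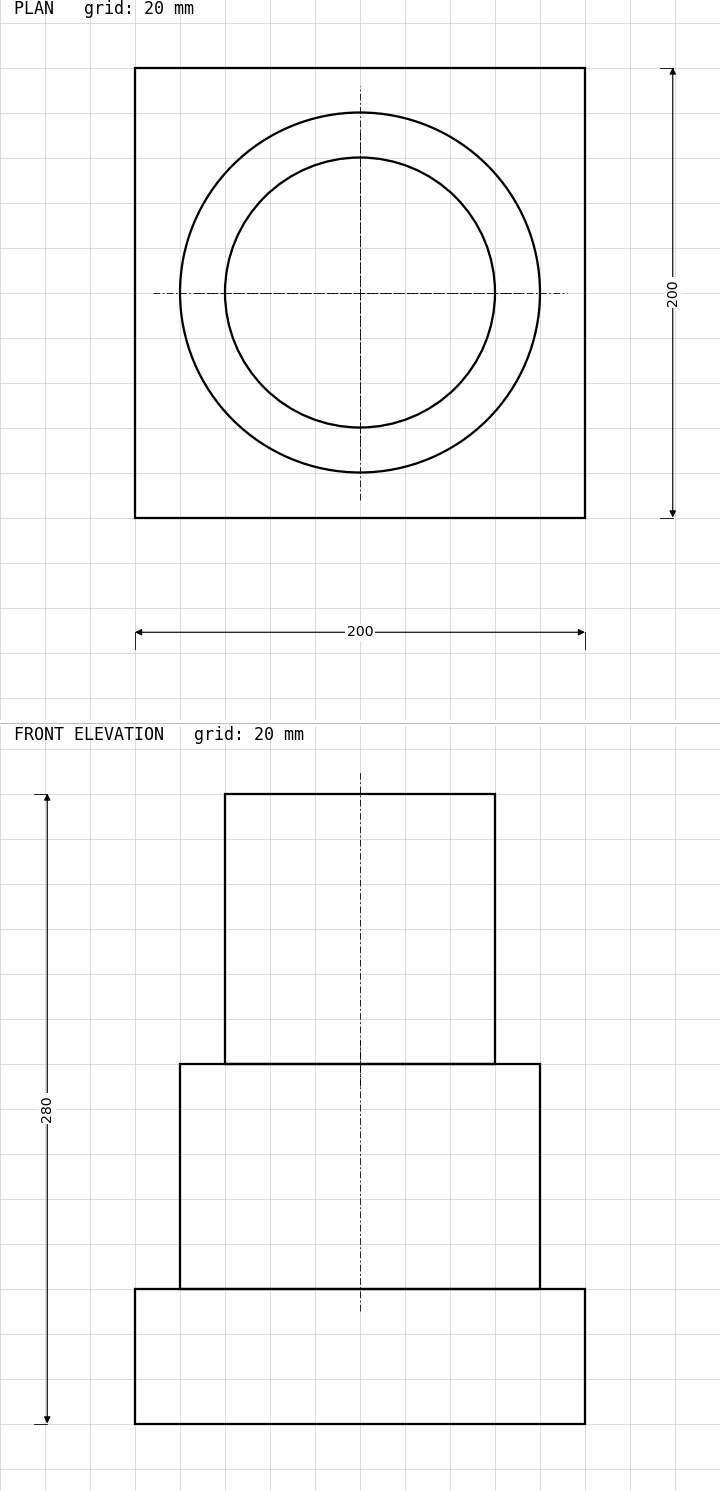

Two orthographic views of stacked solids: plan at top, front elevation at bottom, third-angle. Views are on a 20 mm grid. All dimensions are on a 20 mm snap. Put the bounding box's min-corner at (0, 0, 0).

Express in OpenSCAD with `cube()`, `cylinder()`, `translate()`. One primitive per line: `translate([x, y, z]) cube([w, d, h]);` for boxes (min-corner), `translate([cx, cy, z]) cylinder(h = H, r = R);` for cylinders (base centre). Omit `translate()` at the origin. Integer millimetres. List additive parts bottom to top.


cube([200, 200, 60]);
translate([100, 100, 60]) cylinder(h = 100, r = 80);
translate([100, 100, 160]) cylinder(h = 120, r = 60);
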